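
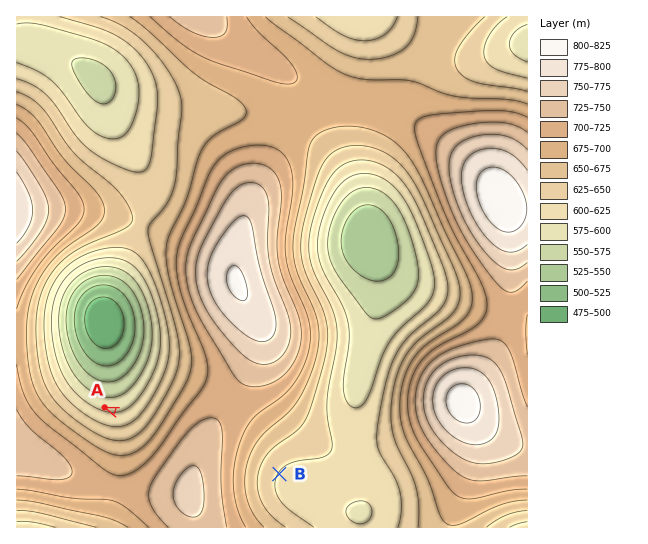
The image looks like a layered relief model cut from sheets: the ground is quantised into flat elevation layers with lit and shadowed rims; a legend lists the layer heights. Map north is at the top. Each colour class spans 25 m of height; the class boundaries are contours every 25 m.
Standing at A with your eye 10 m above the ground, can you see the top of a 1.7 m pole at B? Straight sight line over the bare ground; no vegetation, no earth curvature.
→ no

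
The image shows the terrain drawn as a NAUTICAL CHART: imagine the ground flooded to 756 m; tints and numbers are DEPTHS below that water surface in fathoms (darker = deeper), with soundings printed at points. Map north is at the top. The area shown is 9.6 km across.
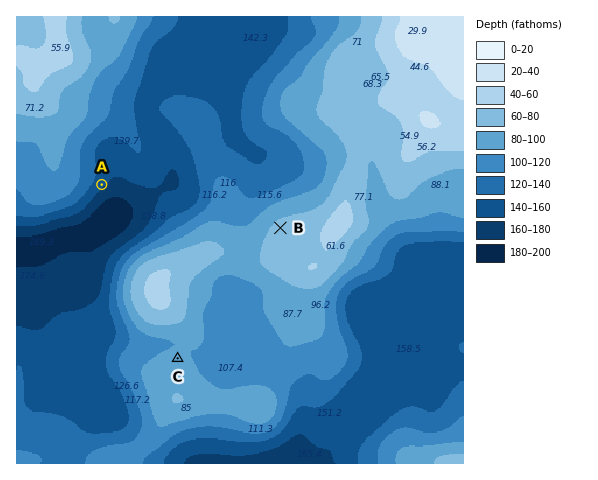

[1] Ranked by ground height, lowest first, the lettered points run A C B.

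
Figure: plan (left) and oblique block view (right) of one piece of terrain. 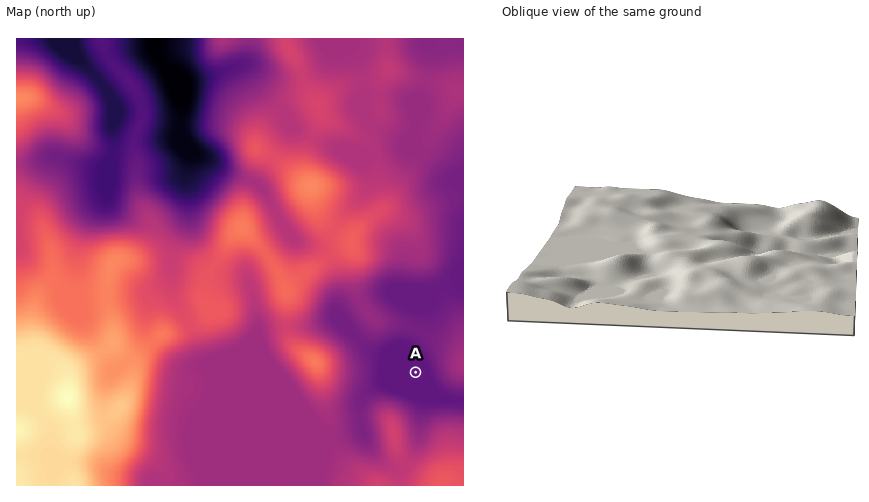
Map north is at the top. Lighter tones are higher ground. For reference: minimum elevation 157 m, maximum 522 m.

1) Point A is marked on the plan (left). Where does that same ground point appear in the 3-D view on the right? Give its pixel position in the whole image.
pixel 600 295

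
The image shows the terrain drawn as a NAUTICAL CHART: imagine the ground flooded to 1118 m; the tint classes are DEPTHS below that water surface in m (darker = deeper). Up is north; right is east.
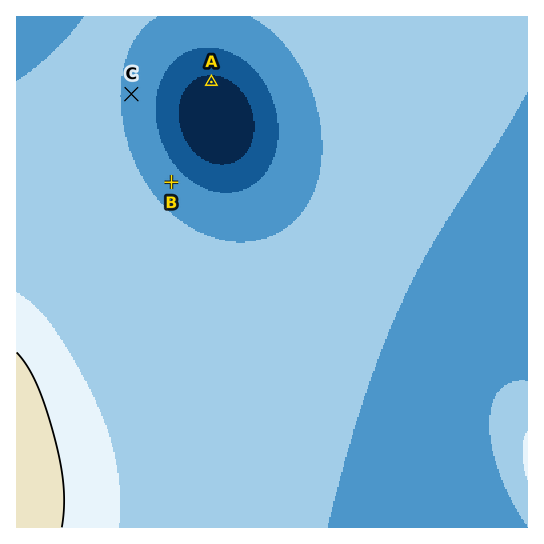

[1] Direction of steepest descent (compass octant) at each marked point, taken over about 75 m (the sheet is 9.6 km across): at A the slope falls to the S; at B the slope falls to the NE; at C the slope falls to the E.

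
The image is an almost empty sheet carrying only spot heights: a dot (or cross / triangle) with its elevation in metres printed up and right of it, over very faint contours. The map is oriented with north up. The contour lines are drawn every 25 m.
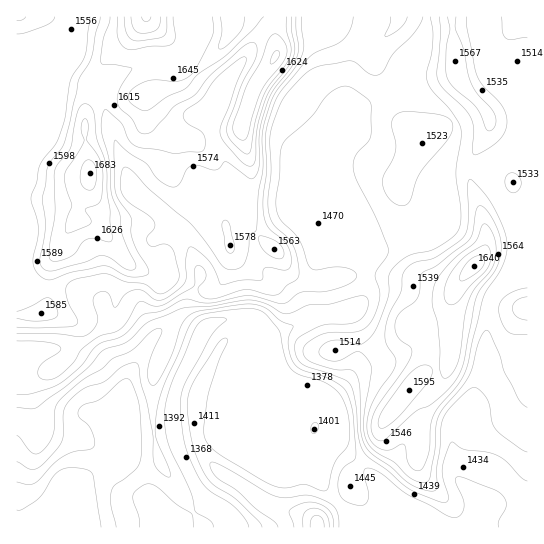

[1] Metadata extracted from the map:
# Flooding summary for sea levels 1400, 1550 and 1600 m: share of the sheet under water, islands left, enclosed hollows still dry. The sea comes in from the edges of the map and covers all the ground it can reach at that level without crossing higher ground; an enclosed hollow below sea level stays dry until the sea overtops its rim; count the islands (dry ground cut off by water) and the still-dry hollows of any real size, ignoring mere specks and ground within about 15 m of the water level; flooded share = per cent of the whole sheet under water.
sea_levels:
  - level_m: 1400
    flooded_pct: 16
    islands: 0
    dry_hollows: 0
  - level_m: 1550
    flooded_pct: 70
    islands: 1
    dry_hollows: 0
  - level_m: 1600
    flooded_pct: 87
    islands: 1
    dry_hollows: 0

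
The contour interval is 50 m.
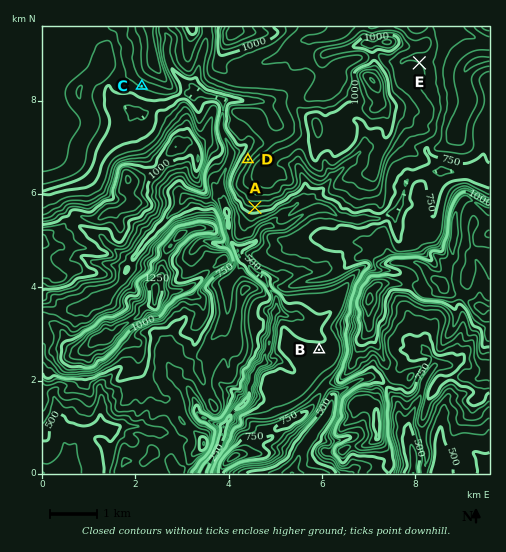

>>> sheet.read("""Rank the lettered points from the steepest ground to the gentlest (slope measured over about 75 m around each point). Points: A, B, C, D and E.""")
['D', 'A', 'C', 'E', 'B']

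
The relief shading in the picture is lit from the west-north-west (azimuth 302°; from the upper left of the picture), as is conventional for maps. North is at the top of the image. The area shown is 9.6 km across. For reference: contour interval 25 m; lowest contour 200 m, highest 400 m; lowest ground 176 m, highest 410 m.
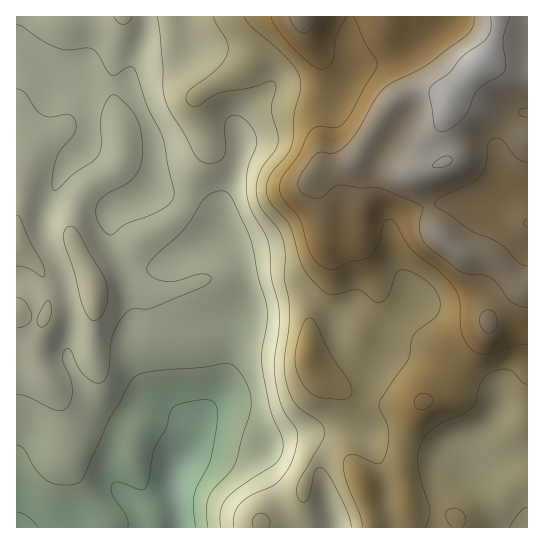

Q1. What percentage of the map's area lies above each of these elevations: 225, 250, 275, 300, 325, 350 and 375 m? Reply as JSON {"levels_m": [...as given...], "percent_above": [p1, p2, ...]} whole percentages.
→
{"levels_m": [225, 250, 275, 300, 325, 350, 375], "percent_above": [91, 74, 57, 48, 34, 22, 11]}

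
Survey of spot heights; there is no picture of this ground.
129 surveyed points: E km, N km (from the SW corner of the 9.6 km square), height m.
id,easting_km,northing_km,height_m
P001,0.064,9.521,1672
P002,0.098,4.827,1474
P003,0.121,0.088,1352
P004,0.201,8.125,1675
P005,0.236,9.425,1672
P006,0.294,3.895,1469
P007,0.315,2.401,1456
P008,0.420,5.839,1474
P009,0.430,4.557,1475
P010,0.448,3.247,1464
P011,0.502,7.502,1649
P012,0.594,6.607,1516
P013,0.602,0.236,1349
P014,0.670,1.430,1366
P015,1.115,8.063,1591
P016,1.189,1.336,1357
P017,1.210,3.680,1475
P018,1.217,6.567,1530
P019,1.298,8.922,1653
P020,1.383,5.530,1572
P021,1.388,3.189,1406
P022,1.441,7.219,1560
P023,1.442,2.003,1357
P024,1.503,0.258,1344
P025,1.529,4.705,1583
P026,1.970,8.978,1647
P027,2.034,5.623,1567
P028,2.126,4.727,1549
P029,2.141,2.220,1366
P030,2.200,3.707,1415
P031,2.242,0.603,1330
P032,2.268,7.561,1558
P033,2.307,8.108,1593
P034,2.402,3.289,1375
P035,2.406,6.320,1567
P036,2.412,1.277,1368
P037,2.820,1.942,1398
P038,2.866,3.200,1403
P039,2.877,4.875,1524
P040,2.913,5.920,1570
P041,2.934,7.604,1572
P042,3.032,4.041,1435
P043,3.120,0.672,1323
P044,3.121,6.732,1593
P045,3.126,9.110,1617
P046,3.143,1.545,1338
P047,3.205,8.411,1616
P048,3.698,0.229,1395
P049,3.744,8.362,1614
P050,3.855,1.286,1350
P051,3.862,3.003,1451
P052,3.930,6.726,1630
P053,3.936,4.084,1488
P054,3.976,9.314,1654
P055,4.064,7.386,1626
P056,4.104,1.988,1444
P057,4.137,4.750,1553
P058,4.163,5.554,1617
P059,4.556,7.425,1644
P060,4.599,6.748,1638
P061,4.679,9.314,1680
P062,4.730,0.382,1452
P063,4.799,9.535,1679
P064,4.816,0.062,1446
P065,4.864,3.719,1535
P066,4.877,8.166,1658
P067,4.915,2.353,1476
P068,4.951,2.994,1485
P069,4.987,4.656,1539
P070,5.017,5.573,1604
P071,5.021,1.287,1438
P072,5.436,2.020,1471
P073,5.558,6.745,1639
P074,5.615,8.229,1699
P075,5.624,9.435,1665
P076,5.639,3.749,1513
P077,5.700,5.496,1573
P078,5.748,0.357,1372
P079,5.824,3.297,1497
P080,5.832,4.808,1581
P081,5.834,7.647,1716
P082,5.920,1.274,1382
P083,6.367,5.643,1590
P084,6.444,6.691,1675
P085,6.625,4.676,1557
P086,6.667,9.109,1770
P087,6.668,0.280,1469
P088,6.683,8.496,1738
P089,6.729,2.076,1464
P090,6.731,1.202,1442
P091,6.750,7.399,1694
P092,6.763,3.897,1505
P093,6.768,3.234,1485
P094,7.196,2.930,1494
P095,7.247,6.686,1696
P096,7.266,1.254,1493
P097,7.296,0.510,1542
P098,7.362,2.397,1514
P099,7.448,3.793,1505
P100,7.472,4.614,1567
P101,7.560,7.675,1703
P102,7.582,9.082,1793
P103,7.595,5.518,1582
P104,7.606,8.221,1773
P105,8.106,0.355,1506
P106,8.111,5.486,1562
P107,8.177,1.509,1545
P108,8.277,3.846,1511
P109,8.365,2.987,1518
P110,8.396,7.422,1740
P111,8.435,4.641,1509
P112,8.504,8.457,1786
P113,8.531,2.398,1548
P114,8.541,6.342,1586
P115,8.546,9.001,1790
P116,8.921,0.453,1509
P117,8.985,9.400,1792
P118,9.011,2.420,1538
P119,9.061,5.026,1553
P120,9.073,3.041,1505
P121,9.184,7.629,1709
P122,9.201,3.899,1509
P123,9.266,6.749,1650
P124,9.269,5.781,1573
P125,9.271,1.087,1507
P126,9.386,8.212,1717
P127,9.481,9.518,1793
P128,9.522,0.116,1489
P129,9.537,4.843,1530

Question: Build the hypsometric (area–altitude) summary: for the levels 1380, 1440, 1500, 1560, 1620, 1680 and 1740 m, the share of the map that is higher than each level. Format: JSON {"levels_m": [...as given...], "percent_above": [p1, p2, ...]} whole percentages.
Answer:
{"levels_m": [1380, 1440, 1500, 1560, 1620, 1680, 1740], "percent_above": [91, 82, 66, 44, 26, 13, 5]}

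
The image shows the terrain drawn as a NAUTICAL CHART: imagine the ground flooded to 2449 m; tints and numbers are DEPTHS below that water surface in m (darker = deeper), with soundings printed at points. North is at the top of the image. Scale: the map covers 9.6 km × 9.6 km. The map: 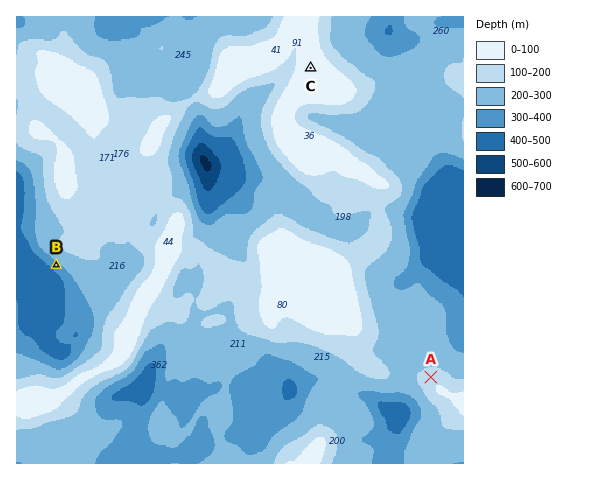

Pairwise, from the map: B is below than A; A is below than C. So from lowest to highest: B A C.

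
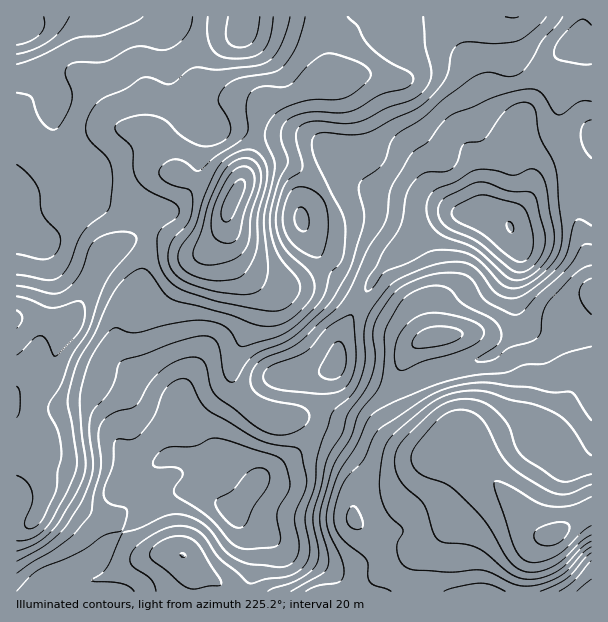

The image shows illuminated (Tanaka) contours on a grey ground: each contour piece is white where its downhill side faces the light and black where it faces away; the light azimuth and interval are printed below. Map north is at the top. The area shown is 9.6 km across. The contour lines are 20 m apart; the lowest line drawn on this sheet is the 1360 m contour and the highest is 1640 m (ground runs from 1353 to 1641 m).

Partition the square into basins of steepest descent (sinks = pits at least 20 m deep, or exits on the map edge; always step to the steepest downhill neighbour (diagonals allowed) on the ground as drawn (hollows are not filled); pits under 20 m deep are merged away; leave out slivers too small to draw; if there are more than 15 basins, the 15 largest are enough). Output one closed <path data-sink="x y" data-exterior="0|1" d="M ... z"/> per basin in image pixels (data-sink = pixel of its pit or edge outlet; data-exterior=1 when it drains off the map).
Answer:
<path data-sink="231 203" data-exterior="0" d="M591 16l-574 0-1 176 10 1 19-6 11-7 16-18 6 6 6 18 14 14 10 5 27 3 9 5 4 17 0 15-9 46-11 12-10 20-2 27 4 9 23 23 33 20 6 14 24 31 10 21 29 31 22-27 23-14 23-24 7-18 2-36 12-12 3-6 1-20 4-9 32-57 18-18 14-12 6-10 17-14 20-8 40 2 15 4 5 4 20-27 5-17 8-12 10-6 23-8 17-10z"/><path data-sink="555 534" data-exterior="0" d="M591 145l-49 23-8 12-5 17-19 25 10 33-6 23 2 48-6 13-13 13-15 8-56 14-21 11-18 0-36-12-15-7-12 11-4 9 0 30-7 18-23 24-23 14-32 38 5 11 8 10 5 12 0 27-5 17 1 5 343-1z"/><path data-sink="17 318" data-exterior="1" d="M72 162l-16 18-11 7-12 5-17 2 1 398 31 0 2-5 13-13 18-10 14-5 22-24 44-36 10-6 30 0 33 18 10-11 0-3-28-29-10-21-20-27-10-18-33-20-23-23-4-9 0-20 6-18 16-18 2-7 8-42-2-24-6-11-32-5-16-9-8-10-6-18z"/><path data-sink="435 336" data-exterior="0" d="M476 214l-27 0-20 8-7 4-10 10-6 10-27 24-37 63-6 30 2 4 49 18 18 0 21-11 60-16 11-6 13-13 6-13-2-48 6-23-2-7-8-23-6-5z"/><path data-sink="183 555" data-exterior="0" d="M195 492l-19 0-15 7-44 36-22 24-14 5-18 10-13 13-1 4 199 1 5-22 0-27-5-12-15-21-24-14z"/>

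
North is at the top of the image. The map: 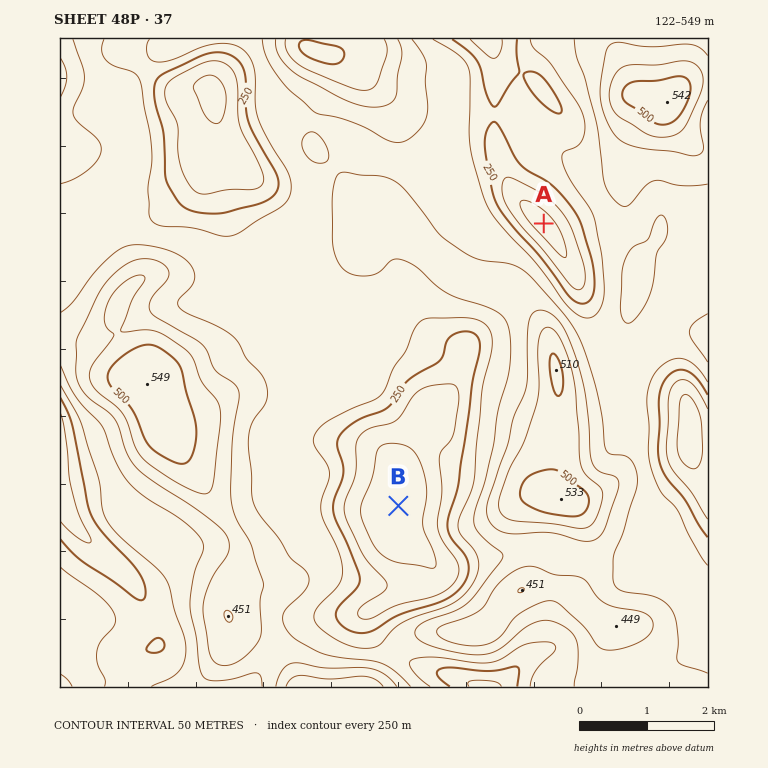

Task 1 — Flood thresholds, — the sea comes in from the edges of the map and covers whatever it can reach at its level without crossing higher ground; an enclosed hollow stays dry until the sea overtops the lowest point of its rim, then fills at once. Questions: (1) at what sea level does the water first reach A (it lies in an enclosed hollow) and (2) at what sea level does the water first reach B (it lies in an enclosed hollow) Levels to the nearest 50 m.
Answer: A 250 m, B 300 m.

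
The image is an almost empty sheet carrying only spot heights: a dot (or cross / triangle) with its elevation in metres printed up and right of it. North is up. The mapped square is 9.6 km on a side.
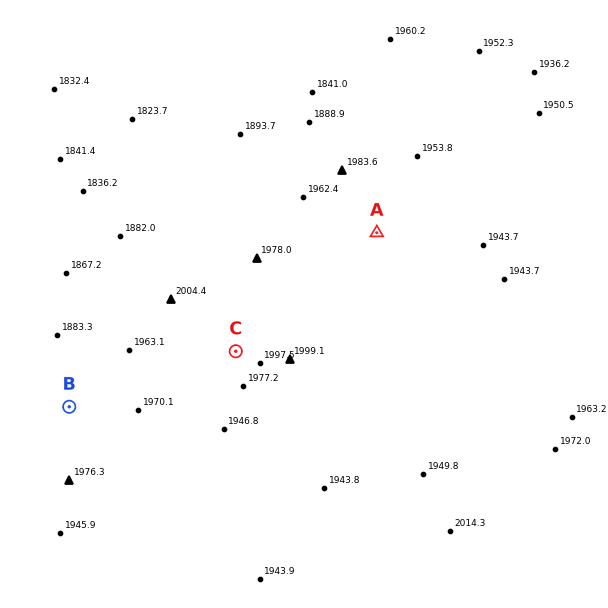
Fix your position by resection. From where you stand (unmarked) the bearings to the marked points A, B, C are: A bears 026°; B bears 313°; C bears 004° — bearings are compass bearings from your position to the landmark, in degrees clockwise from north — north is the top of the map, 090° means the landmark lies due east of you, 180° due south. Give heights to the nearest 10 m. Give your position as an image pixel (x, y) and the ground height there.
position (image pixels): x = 222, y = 549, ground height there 1940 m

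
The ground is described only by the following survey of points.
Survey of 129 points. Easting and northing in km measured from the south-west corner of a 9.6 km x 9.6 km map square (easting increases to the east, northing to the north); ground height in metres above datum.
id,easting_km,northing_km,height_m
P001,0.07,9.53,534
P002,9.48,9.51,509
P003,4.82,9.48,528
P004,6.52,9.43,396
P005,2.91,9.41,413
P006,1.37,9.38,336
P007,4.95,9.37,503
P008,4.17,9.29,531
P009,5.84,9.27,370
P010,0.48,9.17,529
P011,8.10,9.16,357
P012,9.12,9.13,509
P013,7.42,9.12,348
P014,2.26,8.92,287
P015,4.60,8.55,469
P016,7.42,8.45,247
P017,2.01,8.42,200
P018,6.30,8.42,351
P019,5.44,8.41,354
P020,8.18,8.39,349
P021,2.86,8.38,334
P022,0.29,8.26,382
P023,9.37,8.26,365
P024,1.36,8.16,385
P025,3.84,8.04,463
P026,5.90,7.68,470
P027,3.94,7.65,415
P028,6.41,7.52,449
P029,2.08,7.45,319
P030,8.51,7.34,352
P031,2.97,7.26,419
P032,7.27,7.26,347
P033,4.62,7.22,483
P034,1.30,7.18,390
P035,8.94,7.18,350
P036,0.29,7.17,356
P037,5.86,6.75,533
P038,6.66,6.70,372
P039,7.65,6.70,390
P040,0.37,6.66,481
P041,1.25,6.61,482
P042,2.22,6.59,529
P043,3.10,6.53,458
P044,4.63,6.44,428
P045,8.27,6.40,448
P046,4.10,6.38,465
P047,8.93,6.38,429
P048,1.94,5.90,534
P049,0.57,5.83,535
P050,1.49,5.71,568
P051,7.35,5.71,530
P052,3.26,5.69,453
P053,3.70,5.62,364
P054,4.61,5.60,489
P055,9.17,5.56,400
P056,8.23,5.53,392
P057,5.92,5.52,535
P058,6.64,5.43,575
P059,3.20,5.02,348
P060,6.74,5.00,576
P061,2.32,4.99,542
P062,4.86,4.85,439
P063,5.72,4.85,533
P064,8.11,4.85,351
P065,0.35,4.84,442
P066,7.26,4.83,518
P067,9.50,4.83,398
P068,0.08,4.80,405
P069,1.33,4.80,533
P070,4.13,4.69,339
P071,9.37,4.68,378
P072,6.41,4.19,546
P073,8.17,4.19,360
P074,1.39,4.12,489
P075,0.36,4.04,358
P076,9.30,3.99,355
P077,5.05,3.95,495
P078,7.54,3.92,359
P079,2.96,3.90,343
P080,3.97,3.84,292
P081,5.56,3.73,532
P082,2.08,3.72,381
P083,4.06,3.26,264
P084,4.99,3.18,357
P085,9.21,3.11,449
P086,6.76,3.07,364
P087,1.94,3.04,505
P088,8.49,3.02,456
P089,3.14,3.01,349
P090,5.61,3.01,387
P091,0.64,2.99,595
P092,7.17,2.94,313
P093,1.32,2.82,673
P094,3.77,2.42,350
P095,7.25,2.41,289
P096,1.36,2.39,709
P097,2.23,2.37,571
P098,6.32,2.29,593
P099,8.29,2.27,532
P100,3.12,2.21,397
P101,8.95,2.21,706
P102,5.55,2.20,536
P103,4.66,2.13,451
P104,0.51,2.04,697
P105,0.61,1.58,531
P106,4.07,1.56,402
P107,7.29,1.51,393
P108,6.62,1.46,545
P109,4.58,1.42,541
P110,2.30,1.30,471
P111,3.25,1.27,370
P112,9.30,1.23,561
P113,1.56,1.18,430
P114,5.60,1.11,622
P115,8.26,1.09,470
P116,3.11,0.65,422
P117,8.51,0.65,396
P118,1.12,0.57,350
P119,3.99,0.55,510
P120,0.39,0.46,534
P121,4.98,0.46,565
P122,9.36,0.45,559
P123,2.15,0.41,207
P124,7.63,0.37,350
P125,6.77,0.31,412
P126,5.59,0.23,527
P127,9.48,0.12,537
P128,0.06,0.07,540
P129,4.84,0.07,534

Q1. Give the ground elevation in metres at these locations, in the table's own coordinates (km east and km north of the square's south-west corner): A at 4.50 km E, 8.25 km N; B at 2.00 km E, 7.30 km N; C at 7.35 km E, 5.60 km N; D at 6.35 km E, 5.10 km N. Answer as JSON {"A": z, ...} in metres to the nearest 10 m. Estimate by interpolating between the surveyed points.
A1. {"A": 430, "B": 350, "C": 530, "D": 600}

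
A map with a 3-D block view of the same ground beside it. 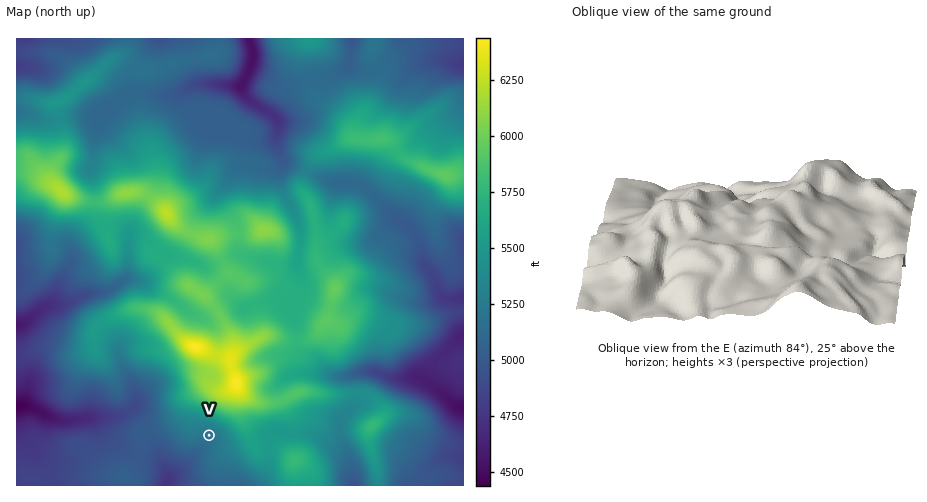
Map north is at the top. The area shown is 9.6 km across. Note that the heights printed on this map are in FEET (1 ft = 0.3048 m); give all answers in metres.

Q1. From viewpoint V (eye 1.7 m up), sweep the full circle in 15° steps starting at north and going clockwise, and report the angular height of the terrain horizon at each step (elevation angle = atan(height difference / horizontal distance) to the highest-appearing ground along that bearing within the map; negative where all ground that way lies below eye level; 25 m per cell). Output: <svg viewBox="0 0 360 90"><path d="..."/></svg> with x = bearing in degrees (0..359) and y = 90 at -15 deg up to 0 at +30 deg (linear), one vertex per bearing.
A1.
<svg viewBox="0 0 360 90"><path d="M0 24l15-4 15 1 15 5 15 6 15 5 15 5 15 4 15 5 15 3 15 3 15 2 15 4 15 3 15 4 15-2 15-5 15-3 15-5 15-3 15-2 15-2 15-8 15-8"/></svg>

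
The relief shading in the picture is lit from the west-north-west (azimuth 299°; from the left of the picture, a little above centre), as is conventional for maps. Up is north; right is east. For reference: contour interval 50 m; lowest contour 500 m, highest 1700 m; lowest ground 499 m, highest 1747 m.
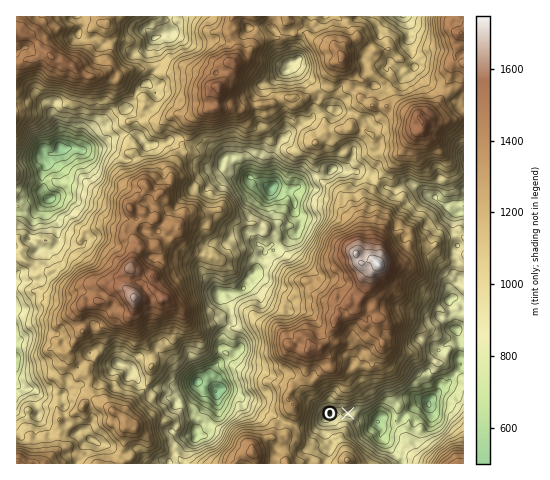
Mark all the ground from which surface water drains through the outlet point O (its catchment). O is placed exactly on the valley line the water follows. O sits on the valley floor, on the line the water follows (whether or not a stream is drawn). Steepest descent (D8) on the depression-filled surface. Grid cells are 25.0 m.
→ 2.914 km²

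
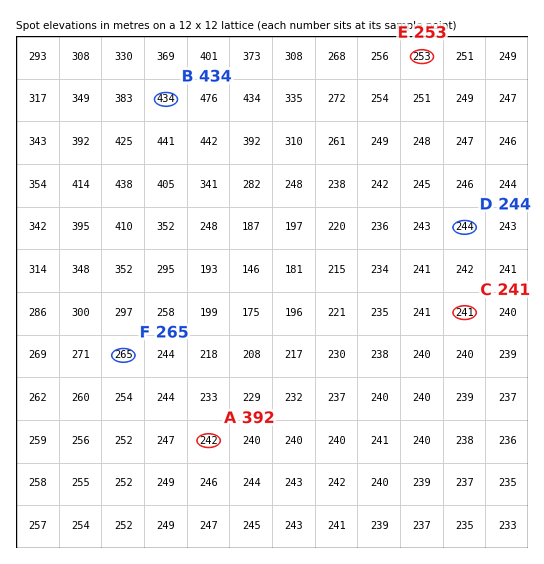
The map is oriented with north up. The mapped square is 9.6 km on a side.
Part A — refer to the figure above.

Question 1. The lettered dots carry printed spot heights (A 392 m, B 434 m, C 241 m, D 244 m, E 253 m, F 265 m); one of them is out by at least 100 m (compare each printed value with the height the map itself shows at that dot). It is A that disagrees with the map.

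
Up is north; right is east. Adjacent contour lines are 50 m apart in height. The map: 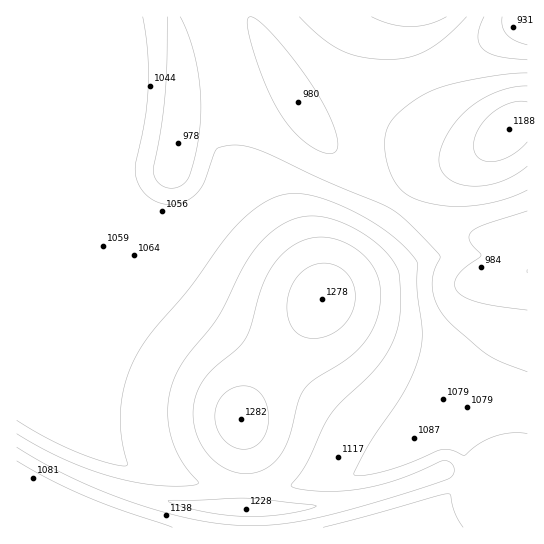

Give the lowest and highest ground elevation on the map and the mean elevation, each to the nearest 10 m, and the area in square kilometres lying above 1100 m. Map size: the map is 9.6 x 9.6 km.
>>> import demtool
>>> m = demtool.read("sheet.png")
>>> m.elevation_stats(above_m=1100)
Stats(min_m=890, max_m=1280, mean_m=1090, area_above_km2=34.5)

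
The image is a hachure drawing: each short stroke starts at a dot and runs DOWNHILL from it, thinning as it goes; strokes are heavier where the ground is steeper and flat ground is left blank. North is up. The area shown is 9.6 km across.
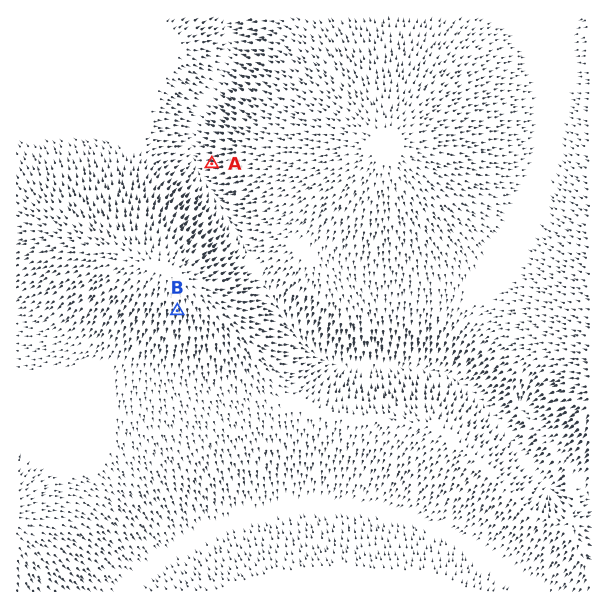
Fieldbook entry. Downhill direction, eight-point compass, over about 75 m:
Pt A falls W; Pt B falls S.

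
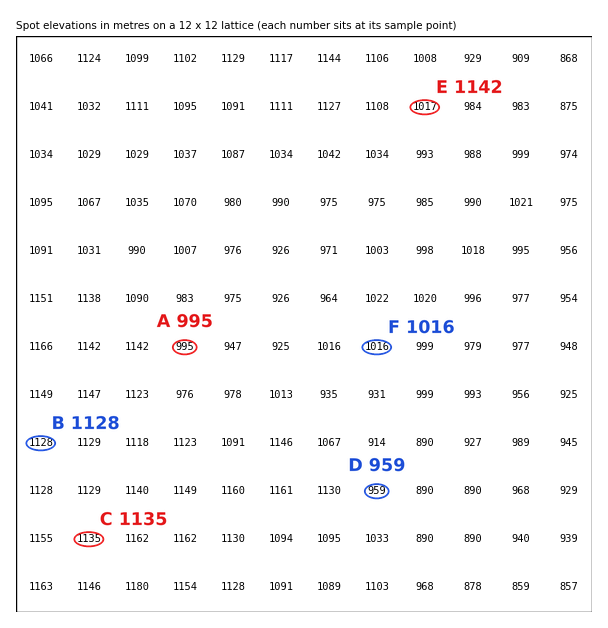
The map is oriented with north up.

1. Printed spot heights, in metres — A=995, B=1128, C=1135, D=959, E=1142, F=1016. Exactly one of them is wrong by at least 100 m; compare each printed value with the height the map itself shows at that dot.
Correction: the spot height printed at E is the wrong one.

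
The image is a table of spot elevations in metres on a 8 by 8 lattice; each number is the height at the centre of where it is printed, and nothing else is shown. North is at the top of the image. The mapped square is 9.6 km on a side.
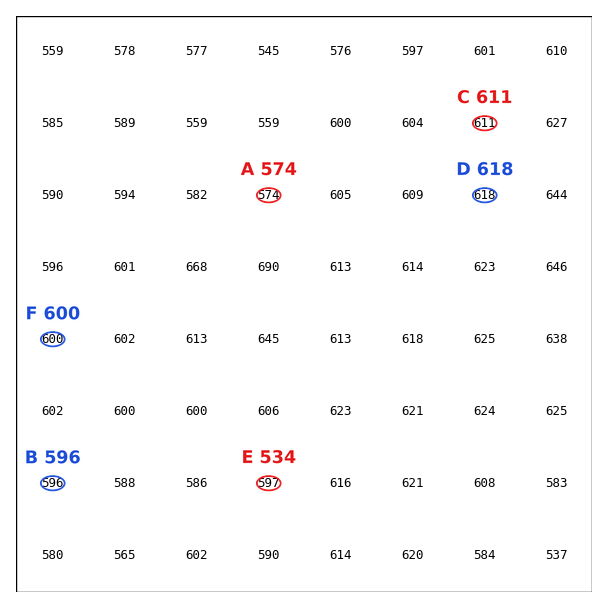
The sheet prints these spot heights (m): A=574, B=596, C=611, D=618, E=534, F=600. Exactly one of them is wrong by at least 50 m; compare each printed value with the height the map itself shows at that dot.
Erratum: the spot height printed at E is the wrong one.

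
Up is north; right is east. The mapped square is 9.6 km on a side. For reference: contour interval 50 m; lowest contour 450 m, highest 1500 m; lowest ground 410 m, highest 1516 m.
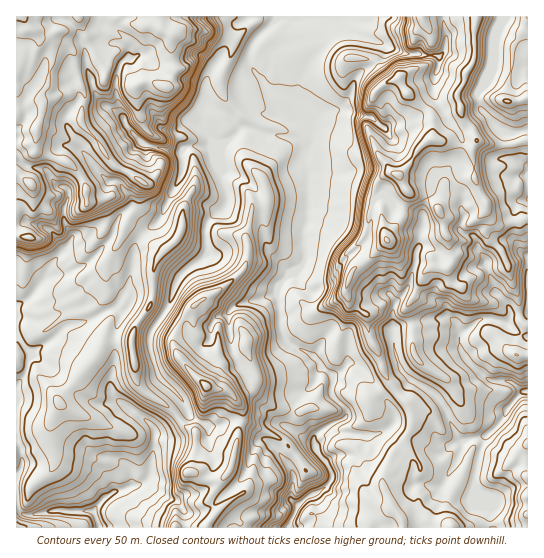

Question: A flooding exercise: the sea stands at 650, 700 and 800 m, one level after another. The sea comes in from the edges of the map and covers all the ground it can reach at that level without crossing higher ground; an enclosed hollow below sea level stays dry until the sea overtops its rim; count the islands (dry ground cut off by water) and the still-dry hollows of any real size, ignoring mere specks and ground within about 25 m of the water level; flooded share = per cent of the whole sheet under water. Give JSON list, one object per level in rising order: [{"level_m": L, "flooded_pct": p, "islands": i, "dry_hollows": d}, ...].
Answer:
[{"level_m": 650, "flooded_pct": 11, "islands": 0, "dry_hollows": 0}, {"level_m": 700, "flooded_pct": 26, "islands": 0, "dry_hollows": 0}, {"level_m": 800, "flooded_pct": 46, "islands": 0, "dry_hollows": 0}]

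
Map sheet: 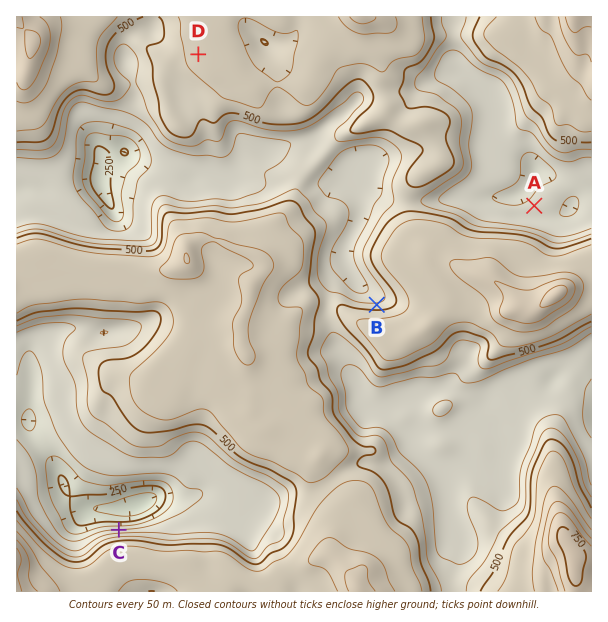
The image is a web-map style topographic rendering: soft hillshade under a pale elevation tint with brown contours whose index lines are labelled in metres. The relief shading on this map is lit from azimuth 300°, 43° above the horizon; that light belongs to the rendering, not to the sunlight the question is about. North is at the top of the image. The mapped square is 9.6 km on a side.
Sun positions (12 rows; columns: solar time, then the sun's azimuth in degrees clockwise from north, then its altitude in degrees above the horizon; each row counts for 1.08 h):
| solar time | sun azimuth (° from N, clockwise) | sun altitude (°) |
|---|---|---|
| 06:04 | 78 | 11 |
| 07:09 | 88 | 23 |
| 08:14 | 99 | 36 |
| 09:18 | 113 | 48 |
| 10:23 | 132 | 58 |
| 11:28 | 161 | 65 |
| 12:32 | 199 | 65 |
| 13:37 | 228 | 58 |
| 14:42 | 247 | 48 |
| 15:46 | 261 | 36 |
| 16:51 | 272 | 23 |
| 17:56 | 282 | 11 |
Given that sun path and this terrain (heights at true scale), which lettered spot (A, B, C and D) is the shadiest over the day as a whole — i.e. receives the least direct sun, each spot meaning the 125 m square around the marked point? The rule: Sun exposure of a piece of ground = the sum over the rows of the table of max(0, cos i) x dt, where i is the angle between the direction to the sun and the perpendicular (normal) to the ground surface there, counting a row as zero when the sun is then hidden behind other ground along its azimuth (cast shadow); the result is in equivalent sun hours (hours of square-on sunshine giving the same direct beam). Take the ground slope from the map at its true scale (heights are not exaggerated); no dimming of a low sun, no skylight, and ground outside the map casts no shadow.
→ C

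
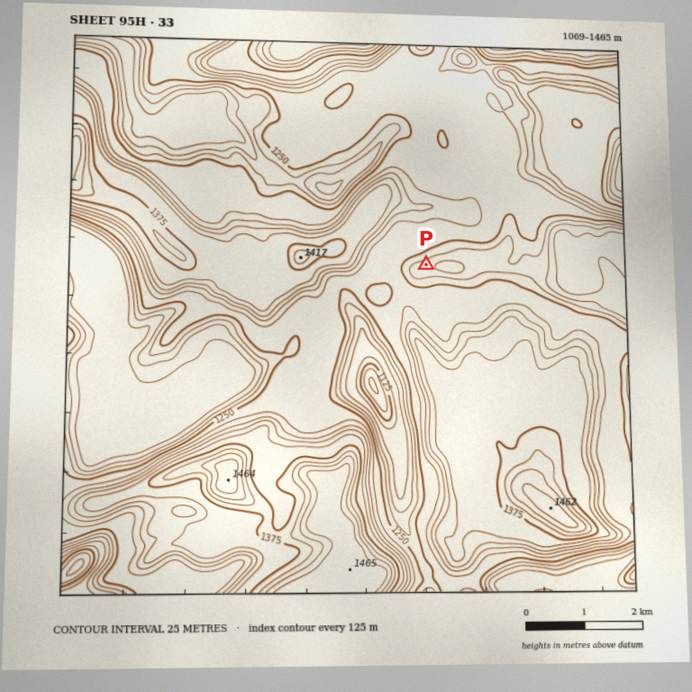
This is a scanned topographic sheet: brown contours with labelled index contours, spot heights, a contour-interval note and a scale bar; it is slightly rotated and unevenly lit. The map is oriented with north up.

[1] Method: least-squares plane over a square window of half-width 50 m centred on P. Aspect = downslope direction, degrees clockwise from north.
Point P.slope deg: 7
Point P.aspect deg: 158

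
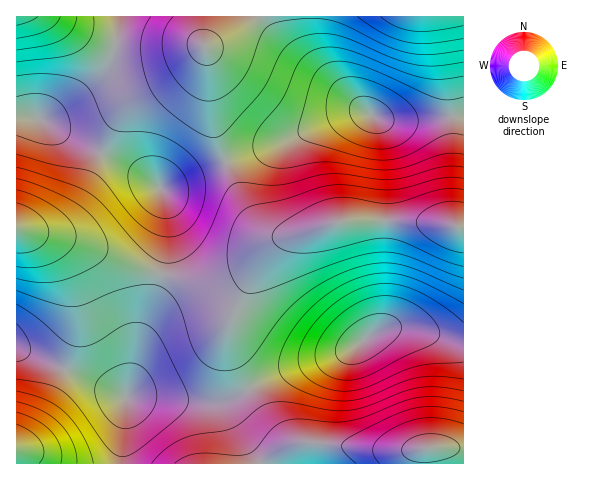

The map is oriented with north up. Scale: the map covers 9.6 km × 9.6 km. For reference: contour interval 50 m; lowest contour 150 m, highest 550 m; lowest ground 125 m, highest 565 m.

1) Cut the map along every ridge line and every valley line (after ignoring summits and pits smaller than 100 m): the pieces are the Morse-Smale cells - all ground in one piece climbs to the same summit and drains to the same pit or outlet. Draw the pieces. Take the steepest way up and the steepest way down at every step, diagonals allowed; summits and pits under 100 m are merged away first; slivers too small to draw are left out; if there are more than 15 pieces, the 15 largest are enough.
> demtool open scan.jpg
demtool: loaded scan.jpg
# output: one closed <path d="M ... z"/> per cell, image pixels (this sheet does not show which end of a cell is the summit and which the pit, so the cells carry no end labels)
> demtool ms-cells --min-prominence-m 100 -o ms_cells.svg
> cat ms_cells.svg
<path d="M463 16l-260 0 0 24 6 21 3 55 13 44 2 2 52-18 53-24 22-7 13 0 12 6 18 2 66-5z"/><path d="M384 220l-34 0-20 4-45 14-9 4-10 10-26 47-12 30 0 8 6 21 15 30 46-21 48-14 33-21 10-3 25 0 37 11 16 2 0-114-30-6z"/><path d="M400 328l-24 4-33 21-57 18-37 18 27 41 15 11 12 1-6 2-6 5-3 10 0 5 176-1 0-120-47-13z"/><path d="M367 113l-13 0-17 5-52 24-59 20 20 46 16 20 10 6 18 1 60-15 66 1 48 6 0-110-67 4-18-2z"/><path d="M202 16l-82 0-6 36-10 22-20 18-27 20-15 8 26 17 68 33 16 10 8 9 64-26 2-2-8-21-6-24-3-55-6-21z"/><path d="M18 228l-2 1 0 118 23 12 59 25 27 14 7-20 10-50 14-35 5-19-35-11-51-22z"/><path d="M27 116l-11 1 0 111 59 13 51 22 35 11 6-25 1-28-3-20-5-14-24-17-68-33-29-18z"/><path d="M281 239l-14 7-26 28-12 7-29 1-39-8-5 19-16 43-14 62 29 0 59 5 17-4 18-10-18-41-3-11 2-14 32-66z"/><path d="M250 389l-25 12-11 2-59-5-29 0-5 65 166 1 4-15 6-5 6-2-12-1-10-6-14-17z"/><path d="M17 347l-1 116 104 1 6-66-15-9-62-25z"/><path d="M225 162l-64 27 4 12 3 20-1 28-5 25 38 8 29-1 12-7 31-32 18-6-18-2-16-11-10-15z"/><path d="M119 16l-102 0-1 100 19 2 5 2 6-1 44-32 14-13 6-12 8-27z"/>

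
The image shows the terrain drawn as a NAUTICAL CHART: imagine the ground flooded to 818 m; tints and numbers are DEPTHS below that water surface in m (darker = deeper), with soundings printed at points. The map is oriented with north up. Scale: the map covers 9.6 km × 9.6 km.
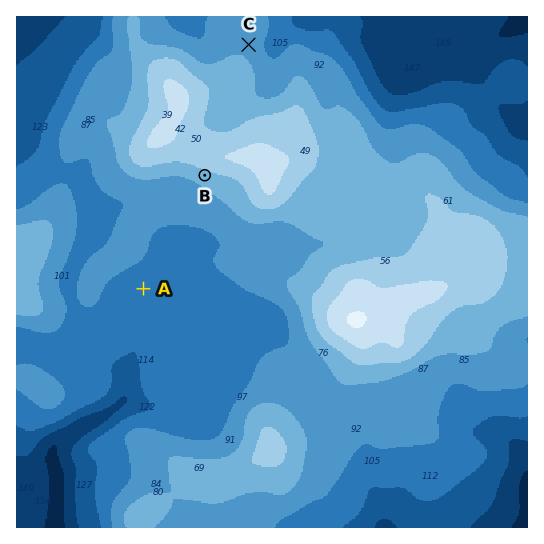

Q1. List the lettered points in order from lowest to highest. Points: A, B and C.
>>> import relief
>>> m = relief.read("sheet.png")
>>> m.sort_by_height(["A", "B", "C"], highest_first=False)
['A', 'C', 'B']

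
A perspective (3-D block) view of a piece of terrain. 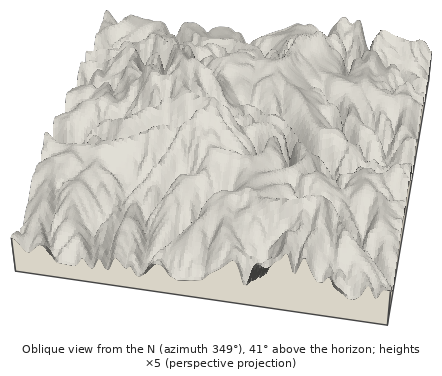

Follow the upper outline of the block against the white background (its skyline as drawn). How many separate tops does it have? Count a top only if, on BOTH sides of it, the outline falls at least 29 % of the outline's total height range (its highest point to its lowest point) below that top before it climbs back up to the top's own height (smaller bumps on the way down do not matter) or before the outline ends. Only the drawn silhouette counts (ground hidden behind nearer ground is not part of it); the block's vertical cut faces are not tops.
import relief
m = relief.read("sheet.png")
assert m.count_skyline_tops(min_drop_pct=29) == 0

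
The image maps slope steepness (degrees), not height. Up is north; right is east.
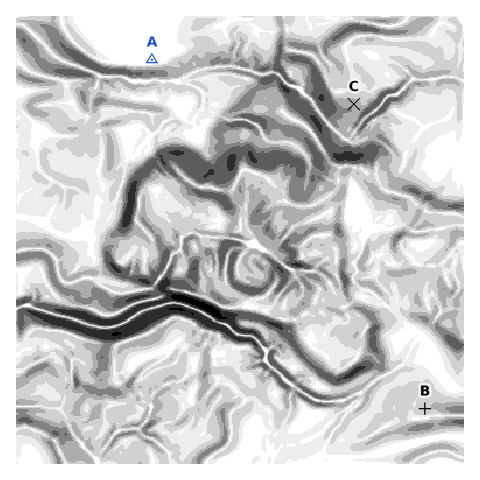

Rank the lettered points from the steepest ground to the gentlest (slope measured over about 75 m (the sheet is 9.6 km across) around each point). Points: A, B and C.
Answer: C B A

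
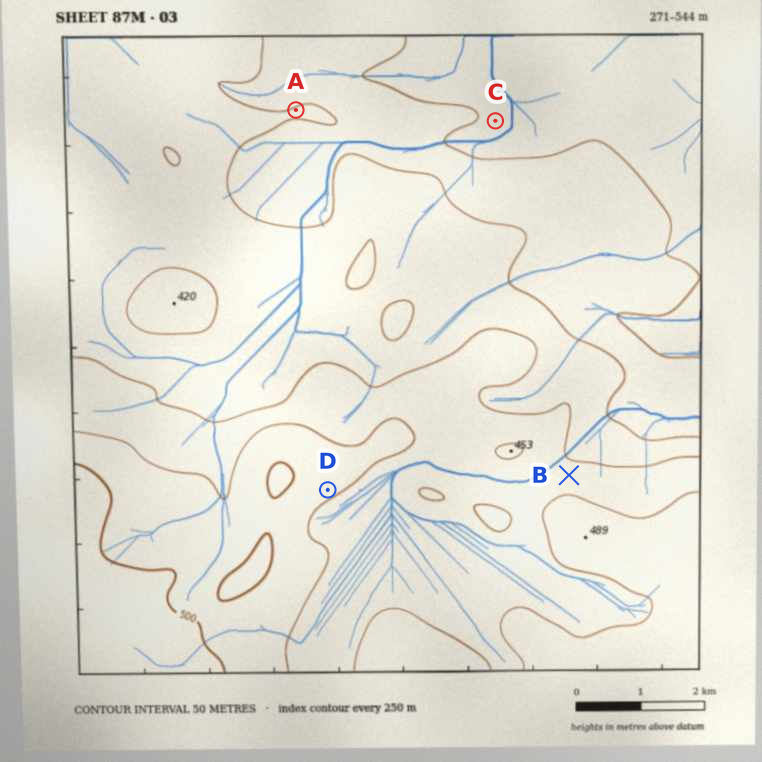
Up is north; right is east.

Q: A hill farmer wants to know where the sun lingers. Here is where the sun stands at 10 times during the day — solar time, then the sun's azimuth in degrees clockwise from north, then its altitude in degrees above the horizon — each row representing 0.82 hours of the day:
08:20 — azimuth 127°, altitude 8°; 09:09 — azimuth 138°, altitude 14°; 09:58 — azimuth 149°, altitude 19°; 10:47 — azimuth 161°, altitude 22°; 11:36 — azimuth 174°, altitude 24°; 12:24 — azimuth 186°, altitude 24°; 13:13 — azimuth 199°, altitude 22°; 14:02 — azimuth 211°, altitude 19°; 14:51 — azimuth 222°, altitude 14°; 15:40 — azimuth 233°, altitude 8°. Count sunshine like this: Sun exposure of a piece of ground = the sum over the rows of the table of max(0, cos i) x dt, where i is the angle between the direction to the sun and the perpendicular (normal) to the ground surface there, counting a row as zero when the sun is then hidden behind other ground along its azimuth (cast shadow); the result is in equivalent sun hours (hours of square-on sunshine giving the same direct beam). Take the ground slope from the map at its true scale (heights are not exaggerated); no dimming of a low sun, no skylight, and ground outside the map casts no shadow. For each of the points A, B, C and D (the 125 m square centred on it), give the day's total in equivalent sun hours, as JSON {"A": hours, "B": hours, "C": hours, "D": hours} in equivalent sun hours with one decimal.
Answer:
{"A": 2.3, "B": 1.8, "C": 2.5, "D": 3.0}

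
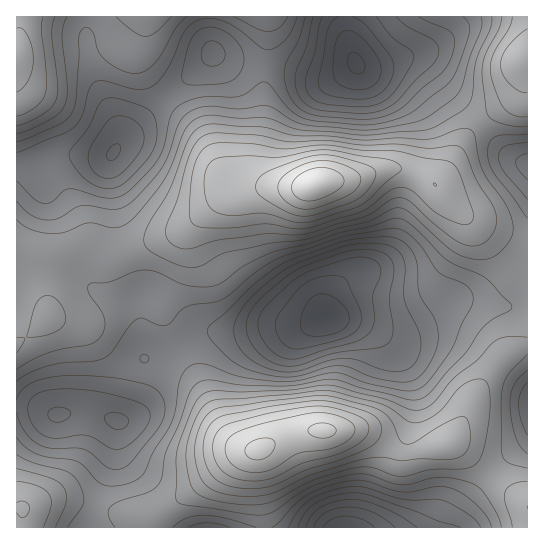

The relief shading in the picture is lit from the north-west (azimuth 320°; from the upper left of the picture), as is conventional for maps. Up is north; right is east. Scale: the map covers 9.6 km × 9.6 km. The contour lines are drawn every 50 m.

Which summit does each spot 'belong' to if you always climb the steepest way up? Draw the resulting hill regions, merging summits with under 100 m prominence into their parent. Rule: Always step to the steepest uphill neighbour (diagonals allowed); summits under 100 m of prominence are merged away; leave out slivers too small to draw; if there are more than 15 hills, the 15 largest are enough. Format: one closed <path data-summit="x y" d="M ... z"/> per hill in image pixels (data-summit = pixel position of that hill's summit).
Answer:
<path data-summit="315 183" d="M214 53l-21 22-28 22-42 42-13 17-48-1-12 2-16 8-18 1 1 239 21 3 16 7 23-3 17 1 25 8 10-8 6-11 9-43 14-2 13-5 34-19 36-1 26-5 32 0 26-8 30 1 34 9 9 0 17-6 38-23 13 0 35 7 10 0 17-5 0-137-18-9-87-95-13-4-32 10-19 0-2-3-18 11-8 2-12 0-41-12-48-5z"/><path data-summit="259 450" d="M466 300l-17 1-34 22-17 6-9 0-34-9-30-1-26 8-32 0-26 5-36 1-43 23-17 3-8 35-5 15-10 11-5 2-5 41-13 31-10 33 438 1 1-225-27 4z"/><path data-summit="17 57" d="M345 16l-328 0-1 149 18 0 16-8 12-2 48 1 23-27 32-32 28-22 20-22 24 8 48 6 34 10 12 0 8-2 17-10-9-28z"/><path data-summit="522 58" d="M527 16l-181 0-1 13 8 29 6 9 19 0 32-10 13 4 87 95 17 8z"/><path data-summit="22 509" d="M25 405l-9 1 0 121 73 1 10-34 13-31 5-41-23-9-17-1-23 3-16-7z"/>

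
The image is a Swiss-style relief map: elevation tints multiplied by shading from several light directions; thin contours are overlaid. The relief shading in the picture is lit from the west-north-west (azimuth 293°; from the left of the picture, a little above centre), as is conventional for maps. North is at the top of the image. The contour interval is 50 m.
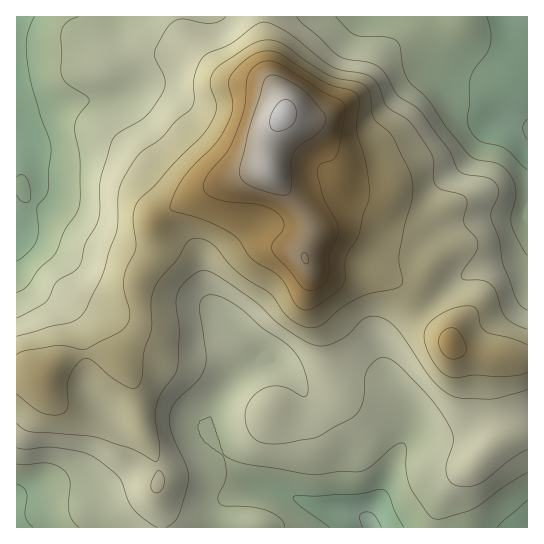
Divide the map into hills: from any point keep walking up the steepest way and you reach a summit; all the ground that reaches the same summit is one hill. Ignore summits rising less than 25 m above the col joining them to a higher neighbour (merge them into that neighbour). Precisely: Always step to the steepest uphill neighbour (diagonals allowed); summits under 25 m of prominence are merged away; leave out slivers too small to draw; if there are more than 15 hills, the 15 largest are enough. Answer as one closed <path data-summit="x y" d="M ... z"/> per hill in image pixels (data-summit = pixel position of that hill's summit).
<path data-summit="283 115" d="M527 16l-511 1 0 252 11 15 31 19 15 14 11 28 4 44 20 26 5 18-5 16-13 18-12 12-6 2-26 3-33 11-2 2 1 31 511-1 0-113-7-1-36 10-34 13-34-1-11 6 3-8-1-20-20-35-5-17 1-15 7-11 39-30 27-24 20-12 40-10 11-8z"/><path data-summit="451 343" d="M527 252l-10 7-34 8-21 10-39 34-28 20-8 10-4 12 1 14 24 46 1 20-2 7 10-5 34 1 34-13 43-10z"/><path data-summit="43 378" d="M17 269l0 227 29-11 37-6 12-12 13-18 5-16-5-18-20-26-4-44-11-28-15-14-31-19z"/>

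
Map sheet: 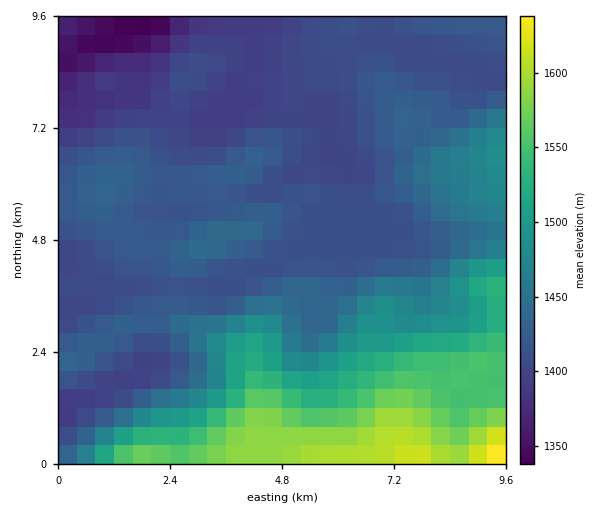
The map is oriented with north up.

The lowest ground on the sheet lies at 1340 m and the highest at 1650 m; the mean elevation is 1450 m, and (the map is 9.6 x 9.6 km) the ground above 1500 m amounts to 18.9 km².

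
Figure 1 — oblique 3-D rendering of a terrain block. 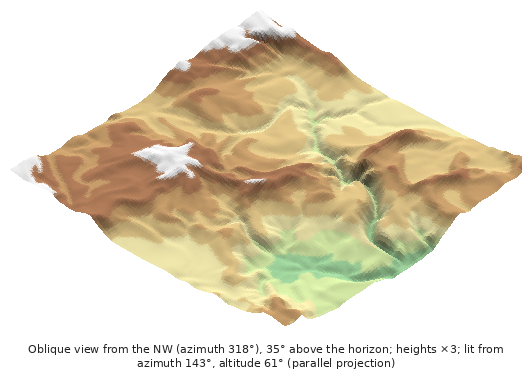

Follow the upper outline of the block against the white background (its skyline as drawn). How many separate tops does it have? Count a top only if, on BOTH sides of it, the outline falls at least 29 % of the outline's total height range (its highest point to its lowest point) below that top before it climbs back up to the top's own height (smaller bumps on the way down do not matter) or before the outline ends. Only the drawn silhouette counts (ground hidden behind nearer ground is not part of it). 1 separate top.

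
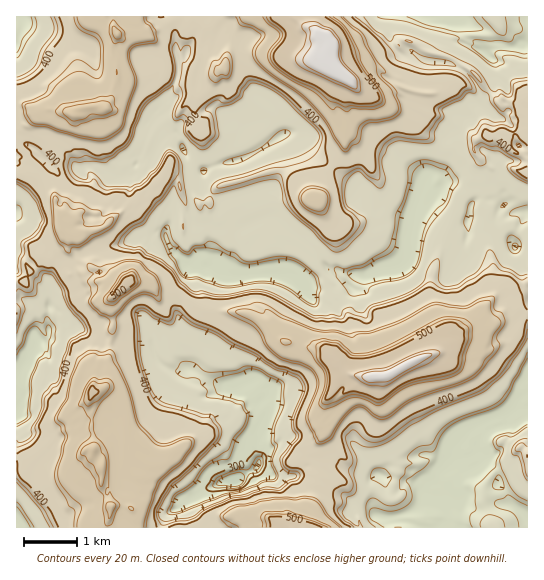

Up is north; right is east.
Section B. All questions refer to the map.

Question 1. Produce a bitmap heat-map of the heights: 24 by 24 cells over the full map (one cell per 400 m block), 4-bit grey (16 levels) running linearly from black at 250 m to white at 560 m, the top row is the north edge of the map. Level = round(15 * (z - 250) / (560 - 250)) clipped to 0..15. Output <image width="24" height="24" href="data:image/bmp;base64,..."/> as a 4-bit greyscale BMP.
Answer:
<image width="24" height="24" href="data:image/bmp;base64,Qk2WAQAAAAAAAHYAAAAoAAAAGAAAABgAAAABAAQAAAAAACABAAATCwAAEwsAABAAAAAAAAAAAAAAABEREQAiIiIAMzMzAERERABVVVUAZmZmAHd3dwCIiIgAmZmZAKqqqgC7u7sAzMzMAN3d3QDu7u4A////AEaKqnVoqruWQzM0Q2eaqoQ0V4iGVTMzRHiqqqdCEld3VEMzRXerqqp1Mmd3VUMzNleaqoiGQ1eXd1UyNEeqqXZlQ0ipmXZUMzabqGVTM0a83KmHUzWKl1VERHi83u25dDRoh1VVaKq7q83Kl1RXh1VniamHiavKl1VoqId3iHVVVnmJh3V4q5dERDNUNFZnd3eIiXQzRDRVQzVVZWiYdVRVVVVmVDVVVFiph1VVVVeHVTRVVFiId3VVVWmWVTNFVXd2VXZVZmd2ZUNFVnd3ZVZVVVZ4dVVVV4iZllV2VVV6h3ZWd5q7t1Z2VVeaqXdVZ3mqqXZ3ZXrNyYh2Z2eZqXd5iL3uqHZlVUZ4qYd4ic38lmVUMzWJqod3is3aZVQzRA=="/>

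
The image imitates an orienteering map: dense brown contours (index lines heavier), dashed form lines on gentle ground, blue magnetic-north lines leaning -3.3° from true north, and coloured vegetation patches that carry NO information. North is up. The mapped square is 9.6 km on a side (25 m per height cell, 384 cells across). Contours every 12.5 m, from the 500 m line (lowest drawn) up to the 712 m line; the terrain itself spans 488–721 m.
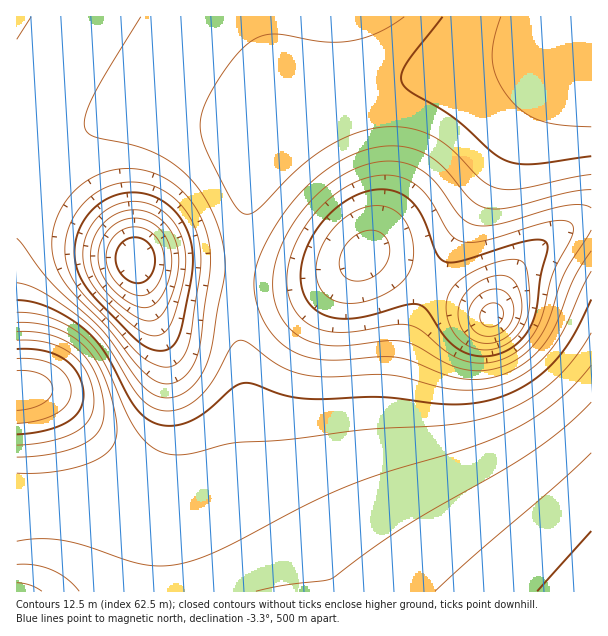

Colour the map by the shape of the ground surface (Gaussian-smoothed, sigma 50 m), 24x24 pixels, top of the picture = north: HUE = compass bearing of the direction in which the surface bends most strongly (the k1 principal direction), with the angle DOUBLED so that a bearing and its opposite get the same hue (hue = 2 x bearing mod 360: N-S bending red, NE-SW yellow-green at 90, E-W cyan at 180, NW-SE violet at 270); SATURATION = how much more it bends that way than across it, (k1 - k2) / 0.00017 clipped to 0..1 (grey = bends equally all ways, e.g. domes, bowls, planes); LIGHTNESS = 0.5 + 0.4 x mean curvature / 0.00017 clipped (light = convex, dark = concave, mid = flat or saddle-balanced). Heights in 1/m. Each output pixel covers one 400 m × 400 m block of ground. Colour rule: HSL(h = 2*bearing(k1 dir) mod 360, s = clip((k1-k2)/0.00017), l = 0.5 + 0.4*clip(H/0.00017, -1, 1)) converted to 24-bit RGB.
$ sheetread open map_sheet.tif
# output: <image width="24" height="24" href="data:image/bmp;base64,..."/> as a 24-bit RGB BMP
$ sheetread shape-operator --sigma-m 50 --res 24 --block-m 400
<image width="24" height="24" href="data:image/bmp;base64,Qk32BgAAAAAAADYAAAAoAAAAGAAAABgAAAABABgAAAAAAMAGAAATCwAAEwsAAAAAAAAAAAAAuF1erlqNnmCfhmqTfnGLe3aHe3mEe3uDbYxgWZ4TZYsAkI0AqmkFoEY4hXZ/fn+Cfn6Cfn6Cfn6Cf36Cf36CgH6CgH6BgH6Bp31Xn15hlWd8jW+HhnSIgHiFfnuDfXyCfX2CfX6CfX+Cfn+Cfn+Cfn+Cfn+Cfn+CfX6DfX6Dfn2Df32Df36DgH6CgX6CgX6Cm49XlXxgjXNph3Jxg3d6gXt/f32AfX2AfX6BfX+BfX+CfoCCfYCCfYCDfYCDfX+DfX6EfX2EfX2Efn2EgH2EgX2EgX2Dgn6DlJpLk5ZTjo9ehologIRxfIF3fIB7fIB9fYGAfYGBfYGCfYGCfYGDfYGDfYGEfICFfH+Ge32Ge3uHfnuHgHuGgXyGgnyFg32EjaE4g50/eZlJbpRVZY9ibop5d4WDe4KAe4J+e4OAfIODfIOEfIKEfIKFfIKGe4KHeoCIeX2KeXmLfHmLgHmKg3qJhXuIhXyGiac4c6c5Wqk7P7FMRraNVZmwZWukgnOUgHyGeoWCeYeFeoWHe4OHe4OHeoWIeYWKd4ONdX+PdHeReHSSgHWRhnaPiXiMiXqJgqFqXK9ZQ8hiLOePHfTnIojoVT3Trlq/oHOSfoiJdYyNdYaOd4GNeoGMeoWMd4qOc4uTb4WZbHedcWufgmyejXCZknOUj3aLiozHhrDGc9q9QvzGCO//DGDOSSLA0Ty/wWJ7l4h9cpSVbImacH2ZdnmWe3+SeY2Sb5mcZJaoXHyzXVm4hVy1n2SsoWucl3GLnZLmnqTdpdjZb9/PF3fQGB+RNyaAqzp603ZTsKlzbp+RYZKlZHulcG6ignqbgYuTcKKTVLu0PJzUMz3hkT3dyU7LtV6bo2qFoJPMr6bJv8a2j5u4IBLCNwK3UxGWlzxe3sBJs8piYqp5U6mrVYSqZGeljXSgmYOKfqhyQM5uBfHYAEDoqQT/8ii4z0t8sWFxpat4truBysKLunecVgu/SwCWjgSirENL1+ZRrdpWVbRTSqSGTJWbW3OUjm2WqW9twqxbm+YjBbEAAzEvYg5Z8wAU4Uw4u2taq88rr+Uts95EqltbagG4VgCSngTCvmxh3+dkw95UdblJRplcRYhxUX12e2ZvrmBT4Hg5/5sQsHsAECYNBywOmrsJ2Lw6uZNhtNscu/8Ho/kBa4M7PBJmRAB1phyx0Ixe8Ndd5thOqcFFUpJIRXpbSHFXUXBSkGZR4Ewq/0Mc9QAOPhiCAHmFAN13Yb5Zpp97y9Yx7/8R2+sAa2sfGxIhGw4ob0I25s0v+99G7clLy7hHepNPSHRbTW1fSnFUaXJVtkw+9C0r7zBNhUelALenAMGKN8GSgoeYxKtO7bEv9YUEfSsbIhImEx4nK3skmfEY4fNF5MRW0JlSooZUUnRbQ3RoVHFnU2tqgmVbyk1H4U9gwWB6R5tiAJgxAI8nM5s7tIVh22xH8h8kwhJxThZ8FUp7FL1zLO0nmNxVzLpny35guVxWgmFkTXJqSW9hT21rW3VlnYBgwW1lyWyEtm+YV5p5EZIyAIMRo3NtxFll4T6F7xveYg7fDljdGe3jQN+EacJjr6l2vmtqxlt4sFaJcFuGTm16SHp8ToR2YJNgpJ5xsHt6uHagtW25b1+pNJ9+lHV6q2iDxVemwkXYbTbhNWLhQ7vYWMWob6mCl5d+qnF+wGONxFmlp1O0W1CdSXCVSZWZVaCBbKBsnJx/oYCRqnStnGq1c2KwiXuAlXSIpmuhnWG1dVq+Wm6+YJe1a6akd5WKiIqAl3iErG2SvWOrtlrBglK6TFSyTYWsVaqnZ6KHe5d+j4WHlnyZlXKji22og36AiHuFjnePiXOXe3CccHadc4aYeI2QfIiGgIOBiX2ElnePp26jqWa1kl65bVu2W2+vYZCoa5+beJSKgoqJiX+Ni3iUiXSZgX+Agn6BhH2FgnyHfnuJe3yJfIGHfYOFf4KCgIKAgIGDhH6Ii3iTkHChjmmrgGatbmiobXugc4uXeo6Pf4aIg3+IhXuMhnmPgH+AgH+AgX+BgH+BgH6Cf36Cf3+Bf4GBf4F/foN+fYWAfIiHeYCNeHSVgG6ehWyjhG+gfnWYenuPfYGKf4CGgX6Gg32Hg3uJgH9/gH+AgH+AgH+AgH+AgH+AgICAgIB/gIJ/f4V9eol8d42Dco+Rbn6WbmubgmufkG+eknWXjXqPhn6Ig3+Fgn6Egn2Fgn2FgH9/gH9/gH9/gH+AgH+AgH+AgIB/gYF/gYN+gId8eY14cpN8a5eNZIubYWyeeWSgl2mhnXCWlXaJjXuEhn2DhH6Egn6DgX6D"/>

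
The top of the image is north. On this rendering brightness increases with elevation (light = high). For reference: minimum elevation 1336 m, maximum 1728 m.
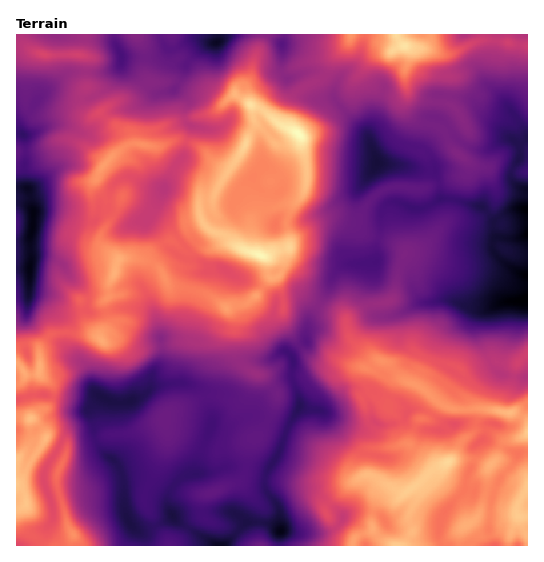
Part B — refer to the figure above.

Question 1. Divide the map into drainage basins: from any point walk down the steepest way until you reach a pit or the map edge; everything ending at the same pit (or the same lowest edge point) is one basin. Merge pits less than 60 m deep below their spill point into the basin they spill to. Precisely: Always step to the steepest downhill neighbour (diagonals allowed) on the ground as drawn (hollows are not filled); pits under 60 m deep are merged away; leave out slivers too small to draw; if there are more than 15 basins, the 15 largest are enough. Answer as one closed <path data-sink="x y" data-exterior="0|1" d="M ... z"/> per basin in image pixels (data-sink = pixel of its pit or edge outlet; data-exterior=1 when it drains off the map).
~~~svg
<path data-sink="527 299" data-exterior="1" d="M527 34l-176 0-2 7-17 18-7 16-4 4-22 11-7 7-7 22 2 10-22-18-15-6-15-11-18 16-8 4-43 11-8 4-6 4-1 8-4 5-16-3-8 4-15 13-12 19 1 9 10 13 14-1-6 15-15 21 0 8 19 16-10 23 0 13-8 6-20-1 3 16 4 8 14 16 3 1 5-3 12 0 15 8 30-2 14-4 6-6 2-19 10-23 15 5 13 11 22-7 11-10 10-14 8-1 8 9 9 3 22 16 26 12 9 24 14 14 13 5-8 8 1 9-3 15-6 5 0 4 4 8 2 15 9 9 7 2 10 12-22 2-4 4-1 22-18 8-25 25 2 7 26 24 0 7 175-1z"/><path data-sink="281 531" data-exterior="0" d="M278 277l-8 1-10 14-11 10-22 7-13-11-15-5-10 23-4 21-12 6-36 4-15-8-12 0-5 3-12-8-36-1-7 2-10 12-1 25 13 13 1 11-5 11-17 12 13 13 0 12 20 13-7 15-1 11 11 41 6 11-2 11 281-1 1-6-26-24-2-7 25-25 18-8 1-22 4-4 22-2-10-12-7-2-9-9-2-15-4-8 0-4 6-5 3-15-1-9 8-8-13-5-14-14-9-24-26-12-22-16-9-3z"/><path data-sink="33 213" data-exterior="0" d="M21 46l-5 1 1 303 6-5 11 0 5 4 11-14 7-2 21 0 21 3-12-13-6-22 20 1 8-6 0-13 10-23-19-16 0-8 15-21 6-15-14 1-10-13-1-9 13-20 23-16-5-12-16-8-10-10-7 2-10-8-1-14 4-5 0-28-4-5-37 0z"/><path data-sink="217 43" data-exterior="0" d="M350 34l-331 0 0 3 11 13 5 3 11 2 37 0 4 5 0 28-4 5 1 14 10 8 7-2 10 10 16 8 6 12 14 3 4-5 1-8 6-4 8-4 43-11 8-4 18-16 15 11 11 4 17 14 8 4-1-8 7-22 7-7 22-11 4-4 7-16 17-18z"/>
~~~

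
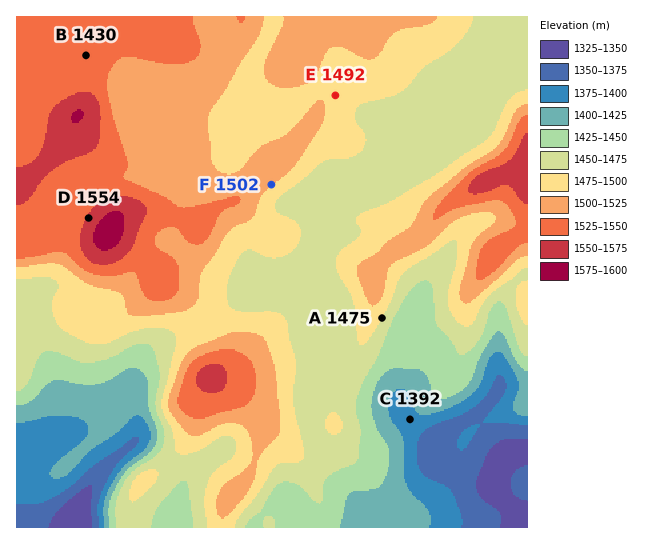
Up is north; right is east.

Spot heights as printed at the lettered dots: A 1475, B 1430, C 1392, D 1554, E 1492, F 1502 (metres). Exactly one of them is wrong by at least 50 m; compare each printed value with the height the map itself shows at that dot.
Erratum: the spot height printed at B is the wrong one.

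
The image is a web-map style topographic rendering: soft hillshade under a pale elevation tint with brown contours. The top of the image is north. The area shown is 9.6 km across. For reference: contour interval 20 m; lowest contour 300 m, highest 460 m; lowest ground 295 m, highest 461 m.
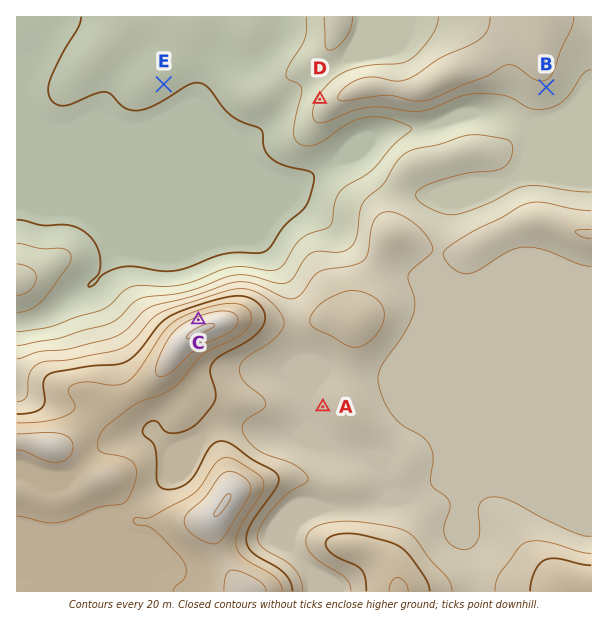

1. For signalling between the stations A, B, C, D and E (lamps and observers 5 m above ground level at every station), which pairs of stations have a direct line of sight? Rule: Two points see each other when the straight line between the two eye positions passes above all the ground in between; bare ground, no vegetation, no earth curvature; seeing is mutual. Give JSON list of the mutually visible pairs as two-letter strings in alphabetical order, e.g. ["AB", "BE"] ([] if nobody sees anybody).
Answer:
["BC", "CD", "CE", "DE"]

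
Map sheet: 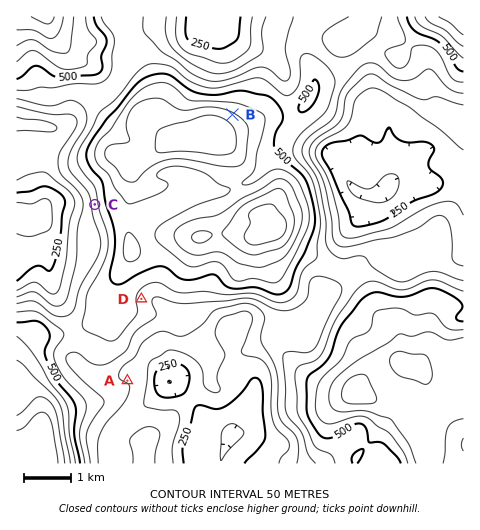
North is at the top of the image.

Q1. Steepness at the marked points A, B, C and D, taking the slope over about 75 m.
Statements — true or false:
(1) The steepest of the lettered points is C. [true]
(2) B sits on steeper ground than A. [true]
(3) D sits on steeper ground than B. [false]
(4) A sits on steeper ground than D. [false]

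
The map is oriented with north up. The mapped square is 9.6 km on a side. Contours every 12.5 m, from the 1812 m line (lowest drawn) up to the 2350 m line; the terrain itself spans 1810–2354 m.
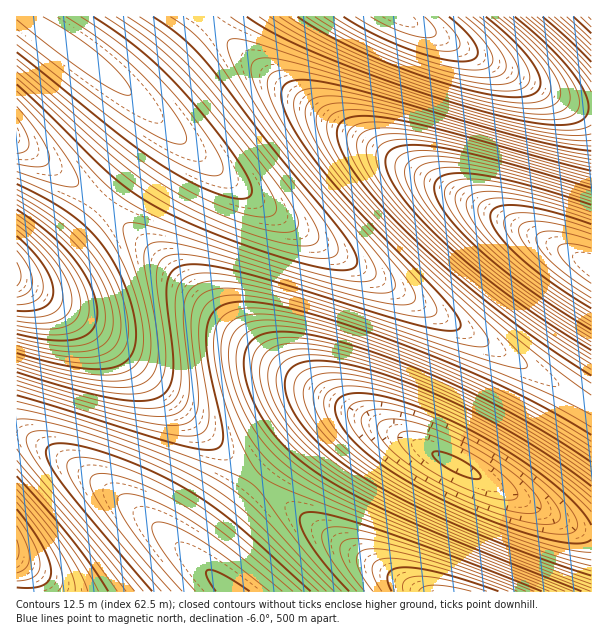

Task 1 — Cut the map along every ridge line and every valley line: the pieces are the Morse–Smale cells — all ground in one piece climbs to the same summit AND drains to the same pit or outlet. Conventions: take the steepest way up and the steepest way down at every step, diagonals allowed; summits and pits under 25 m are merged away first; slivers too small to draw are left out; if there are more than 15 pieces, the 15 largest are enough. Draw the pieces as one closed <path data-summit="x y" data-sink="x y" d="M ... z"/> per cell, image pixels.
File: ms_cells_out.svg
<path data-summit="74 50" data-sink="456 465" d="M158 118l0 8-6 14-22 31-26 30-1 5 4 4 31 26 98 95 63 48 72 42 129 66 51 29 30 14 11 1-1-127-172-100-101-62-85-60z"/><path data-summit="74 50" data-sink="591 266" d="M209 22l-63 64-14 9 78 69 68 52 141 88 168 99 5 1 0-138-2-2-146-77-97-57-75-52z"/><path data-summit="399 17" data-sink="591 266" d="M402 16l-189 0-5 5 64 57 75 52 97 57 147 78 1-155-13-2-22-10-144-74z"/><path data-summit="444 591" data-sink="456 465" d="M347 412l-18 3-21 13-50 52 63 50 99 62 172-1-1-59-10-2-191-100-27-14z"/><path data-summit="17 275" data-sink="456 465" d="M102 205l-46 49-21 16-18 4-1 7 43 25 54 38 39 35 100 97 6 4 35-38 30-24 18-6 19 2-61-35-44-31-33-29-84-83z"/><path data-summit="17 275" data-sink="233 591" d="M18 282l-2 0 0 152 17 5 65 42 49 37 53 47 0-8 14-23 44-54-43-38-63-63-39-35-32-24z"/><path data-summit="17 551" data-sink="233 591" d="M23 434l-7 1 0 126 12 14 4 17 197-1-52-47-51-42-78-54z"/><path data-summit="74 50" data-sink="17 135" d="M29 16l-13 1 0 124 41 28 45 36 44-56 11-18 1-9-18-20-29-24-48-36-28-18z"/><path data-summit="444 591" data-sink="233 591" d="M258 481l-35 41-23 35 0 7 30 28 190-1-51-29-48-32z"/><path data-summit="399 17" data-sink="591 17" d="M591 16l-188 1 154 81 22 10 12 1z"/><path data-summit="74 50" data-sink="456 465" d="M203 16l-173 0 0 2 68 49 28 24 8 3 12-8 62-65z"/><path data-summit="17 275" data-sink="17 135" d="M18 142l-2 1 0 130 5 1 14-4 21-16 28-27 18-23-45-35z"/><path data-summit="17 551" data-sink="456 465" d="M17 562l-1 29 14 1 1-8-3-9z"/>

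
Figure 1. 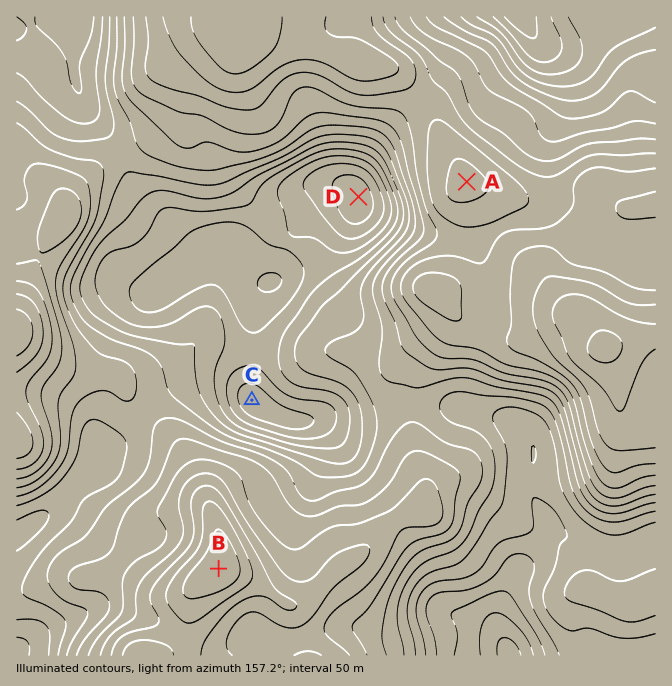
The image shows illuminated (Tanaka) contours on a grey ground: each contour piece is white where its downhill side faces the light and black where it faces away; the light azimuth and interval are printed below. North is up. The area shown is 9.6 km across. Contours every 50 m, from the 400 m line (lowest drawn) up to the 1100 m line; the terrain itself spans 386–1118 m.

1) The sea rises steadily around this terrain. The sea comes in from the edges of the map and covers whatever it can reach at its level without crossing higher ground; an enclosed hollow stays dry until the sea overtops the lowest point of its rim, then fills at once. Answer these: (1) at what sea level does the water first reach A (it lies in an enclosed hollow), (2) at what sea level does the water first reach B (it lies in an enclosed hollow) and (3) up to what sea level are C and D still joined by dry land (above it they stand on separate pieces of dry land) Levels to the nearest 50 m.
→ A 600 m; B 500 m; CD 950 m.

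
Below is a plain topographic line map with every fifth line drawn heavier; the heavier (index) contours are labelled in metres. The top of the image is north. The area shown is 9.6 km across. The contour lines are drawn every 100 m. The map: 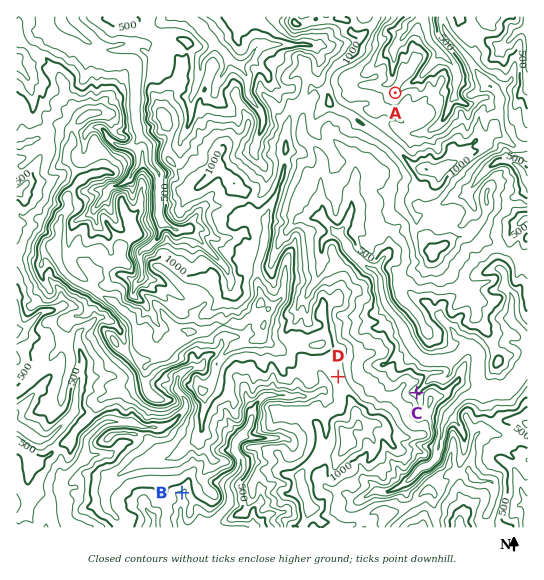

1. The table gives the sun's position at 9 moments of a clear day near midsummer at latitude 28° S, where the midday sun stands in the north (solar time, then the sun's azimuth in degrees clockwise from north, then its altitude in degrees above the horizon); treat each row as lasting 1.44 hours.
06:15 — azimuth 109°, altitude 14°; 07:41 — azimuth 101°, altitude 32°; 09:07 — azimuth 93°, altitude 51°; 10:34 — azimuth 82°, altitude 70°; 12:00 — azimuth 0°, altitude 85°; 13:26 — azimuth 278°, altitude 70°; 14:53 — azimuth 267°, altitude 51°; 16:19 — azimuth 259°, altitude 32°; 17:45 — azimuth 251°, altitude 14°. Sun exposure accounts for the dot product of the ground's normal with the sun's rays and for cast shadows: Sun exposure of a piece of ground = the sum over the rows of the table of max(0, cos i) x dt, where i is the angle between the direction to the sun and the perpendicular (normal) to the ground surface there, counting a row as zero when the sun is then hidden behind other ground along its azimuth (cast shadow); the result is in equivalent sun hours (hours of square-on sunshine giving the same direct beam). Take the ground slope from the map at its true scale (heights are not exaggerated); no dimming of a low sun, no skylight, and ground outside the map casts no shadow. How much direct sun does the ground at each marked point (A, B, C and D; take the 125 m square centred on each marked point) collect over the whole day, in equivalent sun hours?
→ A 7.3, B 6.9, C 5.4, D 8.4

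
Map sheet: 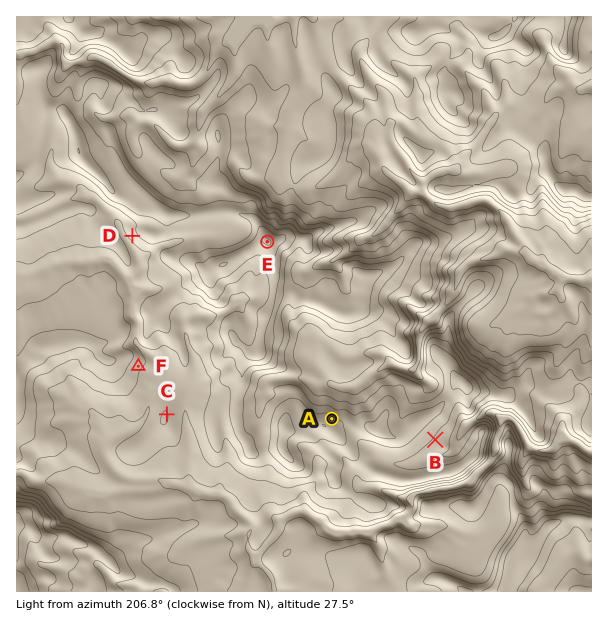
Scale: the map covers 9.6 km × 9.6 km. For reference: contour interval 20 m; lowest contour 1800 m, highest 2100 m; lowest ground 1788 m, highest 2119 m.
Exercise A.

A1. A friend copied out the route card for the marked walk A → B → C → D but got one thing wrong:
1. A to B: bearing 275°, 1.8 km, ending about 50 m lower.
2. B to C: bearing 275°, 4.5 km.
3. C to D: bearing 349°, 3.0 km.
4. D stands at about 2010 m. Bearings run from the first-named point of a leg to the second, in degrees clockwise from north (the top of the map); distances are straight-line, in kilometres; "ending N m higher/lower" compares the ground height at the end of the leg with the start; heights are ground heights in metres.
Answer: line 1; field bearing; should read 101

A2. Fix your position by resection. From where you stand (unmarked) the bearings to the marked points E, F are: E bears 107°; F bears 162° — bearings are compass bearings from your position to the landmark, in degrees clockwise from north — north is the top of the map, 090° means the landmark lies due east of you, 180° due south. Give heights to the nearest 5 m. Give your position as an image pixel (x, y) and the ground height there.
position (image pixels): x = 79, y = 184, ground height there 2020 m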